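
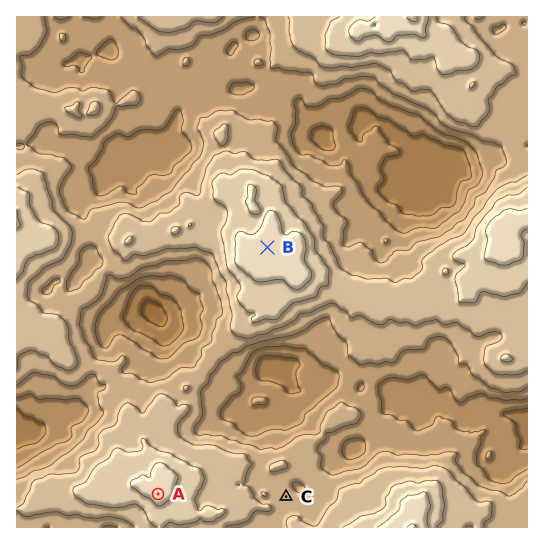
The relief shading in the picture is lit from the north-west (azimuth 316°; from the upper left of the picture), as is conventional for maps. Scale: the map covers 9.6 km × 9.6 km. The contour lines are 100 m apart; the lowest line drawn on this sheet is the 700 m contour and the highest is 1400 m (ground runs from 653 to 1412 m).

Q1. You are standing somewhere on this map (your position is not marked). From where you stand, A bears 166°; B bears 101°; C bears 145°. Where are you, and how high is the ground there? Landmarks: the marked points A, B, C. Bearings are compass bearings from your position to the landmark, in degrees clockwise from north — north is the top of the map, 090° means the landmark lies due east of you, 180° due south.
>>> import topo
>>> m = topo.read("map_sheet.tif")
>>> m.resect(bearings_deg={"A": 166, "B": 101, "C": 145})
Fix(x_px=88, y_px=213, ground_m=990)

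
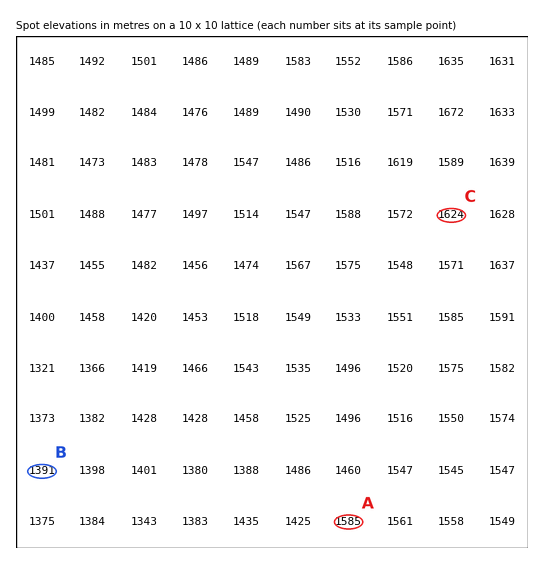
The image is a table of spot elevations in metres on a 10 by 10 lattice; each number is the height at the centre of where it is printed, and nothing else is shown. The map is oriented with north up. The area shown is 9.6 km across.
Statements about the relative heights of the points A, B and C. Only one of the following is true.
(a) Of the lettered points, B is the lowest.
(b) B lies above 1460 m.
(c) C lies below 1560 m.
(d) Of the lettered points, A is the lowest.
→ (a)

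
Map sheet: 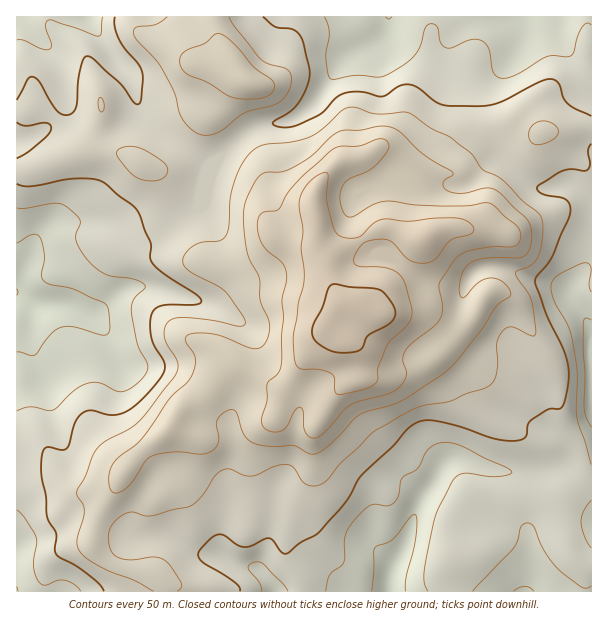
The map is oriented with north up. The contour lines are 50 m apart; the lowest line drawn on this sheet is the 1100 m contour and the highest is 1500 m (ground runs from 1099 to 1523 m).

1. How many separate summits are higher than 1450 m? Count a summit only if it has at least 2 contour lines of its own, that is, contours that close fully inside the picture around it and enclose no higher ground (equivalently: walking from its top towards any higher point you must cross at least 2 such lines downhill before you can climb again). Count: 1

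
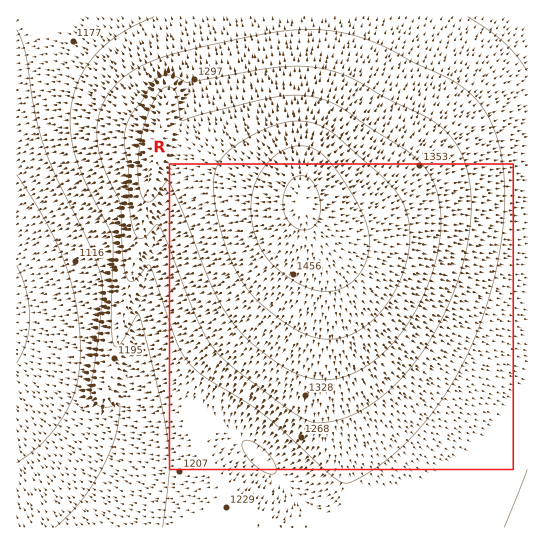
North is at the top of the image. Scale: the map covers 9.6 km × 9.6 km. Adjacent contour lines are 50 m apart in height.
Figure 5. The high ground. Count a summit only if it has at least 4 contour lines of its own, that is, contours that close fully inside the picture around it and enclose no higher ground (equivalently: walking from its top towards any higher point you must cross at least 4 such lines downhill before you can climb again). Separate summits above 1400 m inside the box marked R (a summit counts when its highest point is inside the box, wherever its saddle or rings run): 1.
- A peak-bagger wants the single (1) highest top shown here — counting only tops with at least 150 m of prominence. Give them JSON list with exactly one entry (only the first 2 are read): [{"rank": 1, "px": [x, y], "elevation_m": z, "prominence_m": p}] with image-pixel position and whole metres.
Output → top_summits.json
[{"rank": 1, "px": [301, 199], "elevation_m": 1514, "prominence_m": 472}]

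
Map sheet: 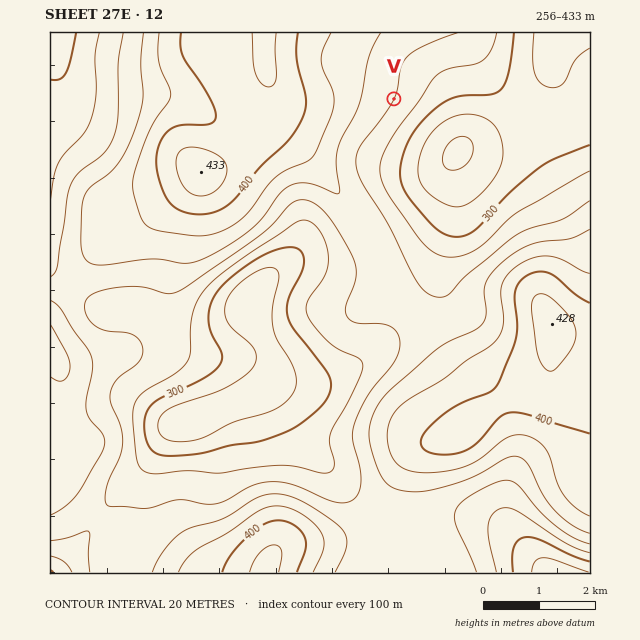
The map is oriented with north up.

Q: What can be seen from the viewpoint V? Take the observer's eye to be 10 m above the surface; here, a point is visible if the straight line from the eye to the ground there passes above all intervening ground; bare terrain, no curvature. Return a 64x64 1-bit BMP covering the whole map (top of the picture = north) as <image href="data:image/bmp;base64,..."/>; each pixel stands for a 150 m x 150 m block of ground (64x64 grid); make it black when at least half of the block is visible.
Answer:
<image width="64" height="64" href="data:image/bmp;base64,Qk0+AgAAAAAAAD4AAAAoAAAAQAAAAEAAAAABAAEAAAAAAAACAAATCwAAEwsAAAIAAAAAAAAA////AAAAAAAAAGAAAAAAAAAAf8AAAAAAAAA/8AAAAAAAAA//8AAAAAAAB//wAAAAAAAD//AAAAAAAAH/8AAAAAAAAP8AAAAAAAAAGAAAAAAAAAAAAAAAAAAAAAAAAAAAAAAAAAAAAAAAAAAAAAAAAAAAAAAAAAAAAAAAAAAAAAAAAAAAAAAAAAAAAAAAfgAAAAAAAAf/gAAAAAAAB//gAAAAAAAH//AAAAAAAAP/+AAAAAAAAf/8AAAAAAAB//4AAAAAAAD//wAAAAAAAH//gAAAAAAAP/+AAAAAAAA//4AAAAAAAD//wAAAAAAAP//AAAAAAAA//8AAAAAAAD//wAAAAAAAP//AAAAAAAA//+AAAAAAAH//4QAAAAAB///xAAAAAAH///kAAAAAAP///wAAAAAB////AAAAAAH///8AAAAAAf///wAAAAAD////AAAAAAf///8AAAAAD////wAAAAAf////AAAAAB////8AAAAAP////wAAAAB/////AAAAAH////8AAAAA/////wAAAAH/////AAAAAf////8AAAAD/////wAAAAP/////AAAAA/////8AAAAD/////wAAAAf/////AAAAD/////8AAAAP///8PwAAAB+///gPAAAAHx//8AcAAAAfP//wBwAAAB////ADAAAAH///8AEAAAA////gAA=="/>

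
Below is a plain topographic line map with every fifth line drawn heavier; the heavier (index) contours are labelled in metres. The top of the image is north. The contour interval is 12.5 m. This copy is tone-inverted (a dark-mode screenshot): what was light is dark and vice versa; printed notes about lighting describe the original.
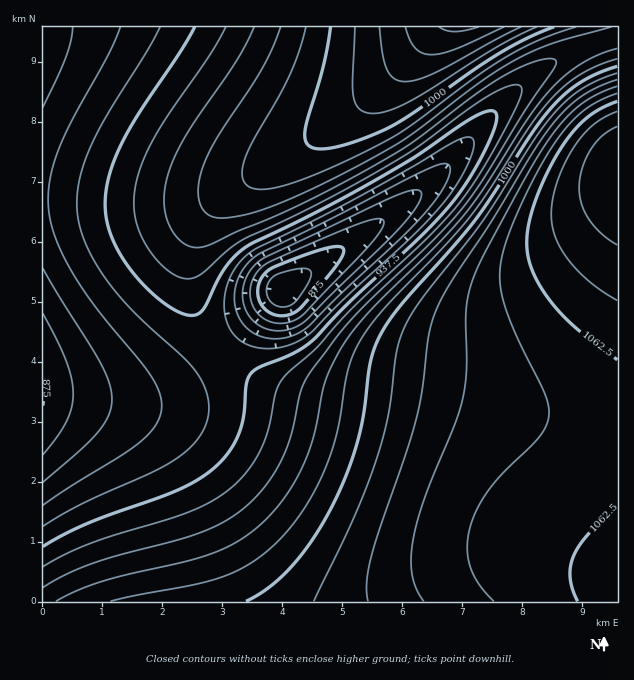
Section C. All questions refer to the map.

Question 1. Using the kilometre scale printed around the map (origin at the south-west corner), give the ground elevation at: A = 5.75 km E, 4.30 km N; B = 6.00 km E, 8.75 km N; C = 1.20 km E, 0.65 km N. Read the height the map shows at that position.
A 1005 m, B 1025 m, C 965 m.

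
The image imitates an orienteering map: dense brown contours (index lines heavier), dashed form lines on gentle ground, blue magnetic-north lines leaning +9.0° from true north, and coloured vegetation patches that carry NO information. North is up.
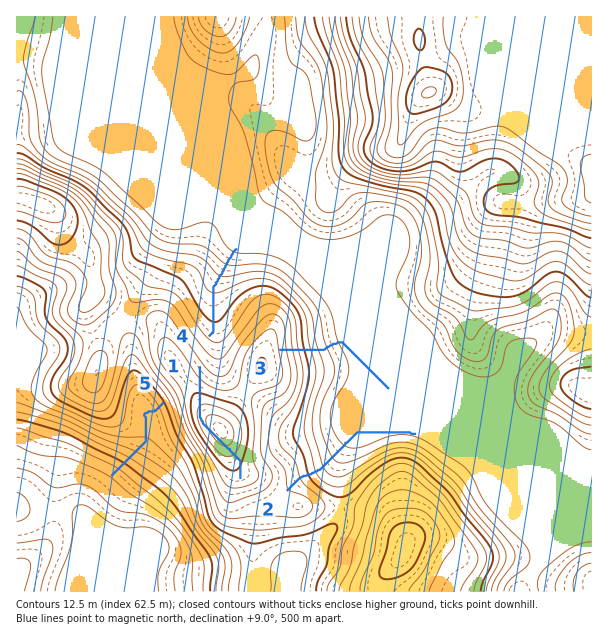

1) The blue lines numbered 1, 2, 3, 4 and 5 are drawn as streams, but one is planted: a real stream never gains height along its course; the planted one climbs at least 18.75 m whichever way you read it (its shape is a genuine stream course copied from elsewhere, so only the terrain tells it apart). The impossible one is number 1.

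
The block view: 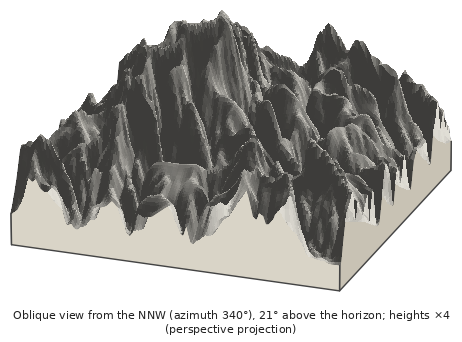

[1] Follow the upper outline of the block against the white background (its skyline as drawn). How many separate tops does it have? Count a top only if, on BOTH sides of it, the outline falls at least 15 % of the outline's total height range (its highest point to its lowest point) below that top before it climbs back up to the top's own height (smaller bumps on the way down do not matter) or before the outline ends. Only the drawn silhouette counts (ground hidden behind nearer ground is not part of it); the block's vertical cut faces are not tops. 2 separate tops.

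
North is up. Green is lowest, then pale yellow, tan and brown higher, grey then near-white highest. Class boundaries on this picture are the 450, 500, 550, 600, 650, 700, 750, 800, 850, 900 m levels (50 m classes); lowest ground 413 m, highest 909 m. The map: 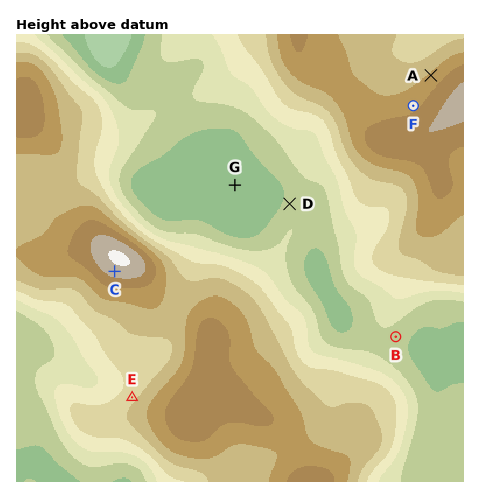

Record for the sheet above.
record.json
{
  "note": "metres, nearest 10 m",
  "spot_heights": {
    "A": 760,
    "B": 530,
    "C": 870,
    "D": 520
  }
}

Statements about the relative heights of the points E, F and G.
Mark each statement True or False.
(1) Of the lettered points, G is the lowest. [True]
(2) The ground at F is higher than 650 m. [True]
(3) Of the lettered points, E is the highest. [False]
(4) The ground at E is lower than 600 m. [False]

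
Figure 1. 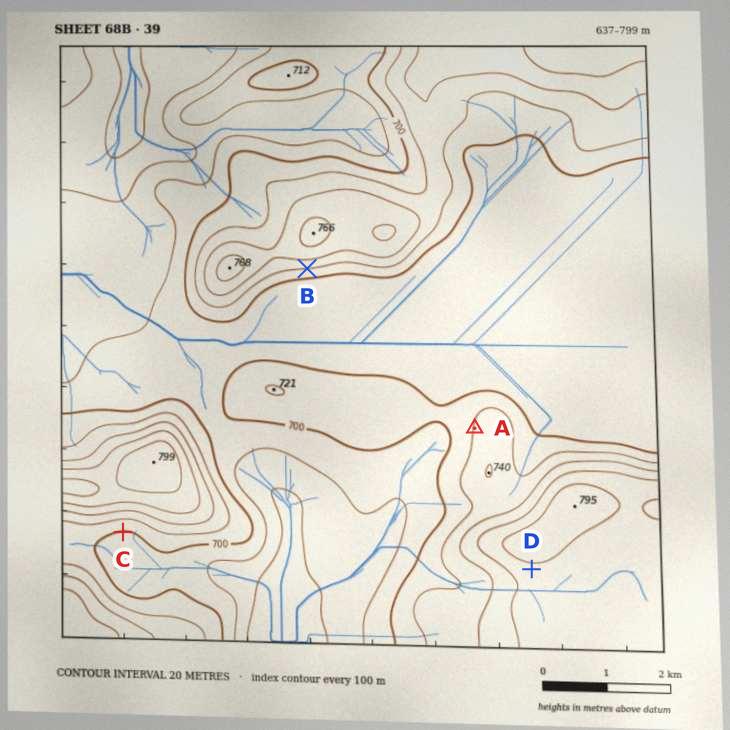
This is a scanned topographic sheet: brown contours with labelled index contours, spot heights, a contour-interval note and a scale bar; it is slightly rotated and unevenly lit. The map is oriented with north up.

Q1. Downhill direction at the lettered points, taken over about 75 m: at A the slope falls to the W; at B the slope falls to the S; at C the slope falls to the S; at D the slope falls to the S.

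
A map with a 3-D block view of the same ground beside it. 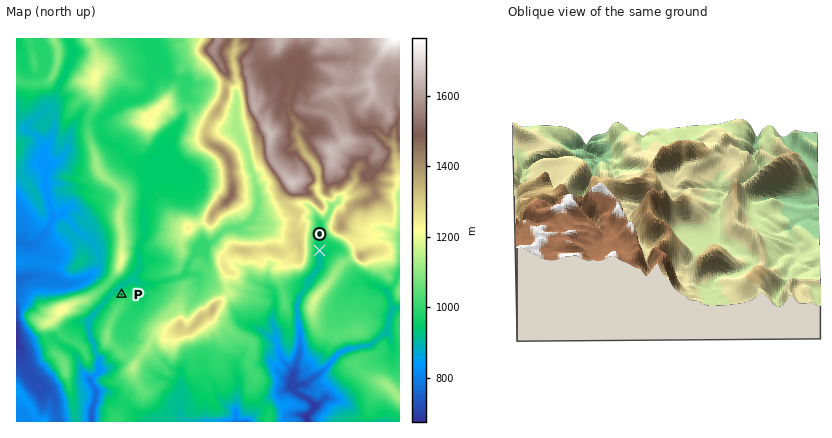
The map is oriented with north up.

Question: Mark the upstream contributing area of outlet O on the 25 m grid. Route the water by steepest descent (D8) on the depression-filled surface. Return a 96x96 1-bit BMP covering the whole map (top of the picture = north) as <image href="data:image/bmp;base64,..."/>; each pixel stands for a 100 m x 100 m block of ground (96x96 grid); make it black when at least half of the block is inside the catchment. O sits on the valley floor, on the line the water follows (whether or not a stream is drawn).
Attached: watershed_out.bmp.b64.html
<image width="96" height="96" href="data:image/bmp;base64,Qk2+BAAAAAAAAD4AAAAoAAAAYAAAAGAAAAABAAEAAAAAAIAEAAATCwAAEwsAAAIAAAAAAAAA////AAAAAAAAAAAAAAAAAAAAAAAAAAAAAAAAAAAAAAAAAAAAAAAAAAAAAAAAAAAAAAAAAAAAAAAAAAAAAAAAAAAAAAAAAAAAAAAAAAAAAAAAAAAAAAAAAAAAAAAAAAAAAAAAAAAAAAAAAAAAAAAAAAAAAAAAAAAAAAAAAAAAAAAAAAAAAAAAAAAAAAAAAAAAAAAAAAAAAAAAAAAAAAAAAAAAAAAAAAAAAAAAAAAAAAAAAAAAAAAAAAAAAAAAAAAAAAAAAAAAAAAAAAAAAAAAAAAAAAAAAAAAAAAAAAAAAAAAAAAAAAAAAAAAAAAAAAAAAAAAAAAAAAAAAAAAAAAAAAAAAAAAAAAAAAAAAAAAAAAAAAAAAAAAAAAAAAAAAAAAAAAAAAAAAAAAAAAAAAAAAAAAAAAAAAAAAAAAAAAAAAAAAAAAAAAAAAAAAAAAAAAAAAAAAAAAAAAAAAAAAAAAAAAAAAAAAAAAAAAAAAAAAAAAAAAAAAAAAAAAAAAAAAAAAAAAAAAAAAAAAAAAAAAAAAAAAAAAAAAAAAAAAAAAAAAAAAAAAAAAAAAAAAAAAAAAAAAAAAAAAAAAAAAAAAAAAAAAAAAAAAAAAAAAAAAAAAAAAAAAAAAAAAAAAAAAAAAAAAAAAAAAAAAAAAAAAAAAAAAAAAAAAAAAAAAAAAAAAAAAAAAAAAAAAAAAAAAAAAAAAAAAAAH4AAAAAAAAAAAAAAH8AAAAAAAAAAAAAAP8AAAAAAAAAAAAAAP+AAAAAAAAAAAAAAP/AAAAAAAAAAAAAAP/gAAAAAAAAAAAAAP/gAAAAAAAAAAAAAP/wAAAAAAAAAAAAAP/4AAAAAAAAAAAAAP/4AAAAAAAAAAAAAf/8AAAAAAAAAAAAA//+AAAAAAAAAAAAB///wAAAAAAAAAAAB///8AAAAAAAAAAAA///8AAAAAAAAAAAAf//8AAAAAAAAAAAAf//4AAAAAAAAAAAA///4AAAAAAAAAAAB///4AAAAAAAAAAAD///4AAAAAAAAAAAD///8AAAAAAAAAAAH///8AAAAAAAAAAAP///8AAAAAAAAAAAP///8AAAAAAAAAAAf///8AAAAAAAAAAAf///8AAAAAAAAAAAf///4AAAAAAAAAAAf//wAAAAAAAAAAAAf//wAAAAAAAAAAAAf//wAAAAAAAAAAAAf//wAAAAAAAAAAAA///wAAAAAAAAAAAB///wAAAAAAAAAAAB///wAAAAAAAAAAAD///gAAAAAAAAAAAD///gAAAAAAAAAAAH///gAAAAAAAAAAAH///AAAAAAAAAAAAH//+AAAAAAAAAAAAH//+AAAAAAAAAAAAH////AAAAAAAAAAAH////wAAAAAAAAAAP////wAAAAAAAAAAP////wAAAAAAAAAAP////wAAAAAAAAAAP////4AAAAAAAAAAP////8AAAAAAAAAAP////8AAAAAAAAAAH////+AAAAAAAAAAD/////AAAAAAAAAAD/////AAAAAAAAAAB/////gAAAAAAAAAAD////w="/>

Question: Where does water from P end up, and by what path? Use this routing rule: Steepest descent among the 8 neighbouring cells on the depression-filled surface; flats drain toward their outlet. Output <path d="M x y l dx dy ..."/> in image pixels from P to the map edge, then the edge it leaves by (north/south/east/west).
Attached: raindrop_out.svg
<path d="M122 294l-4-4-2 0-10 10-2 4-8 8-8 10 2 14 4 8 2 8 2 4 0 16-6 8 0 4 2 2 2 6 0 10-4 10 0 10"/>
exit: south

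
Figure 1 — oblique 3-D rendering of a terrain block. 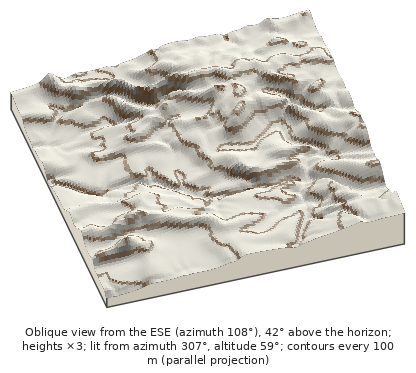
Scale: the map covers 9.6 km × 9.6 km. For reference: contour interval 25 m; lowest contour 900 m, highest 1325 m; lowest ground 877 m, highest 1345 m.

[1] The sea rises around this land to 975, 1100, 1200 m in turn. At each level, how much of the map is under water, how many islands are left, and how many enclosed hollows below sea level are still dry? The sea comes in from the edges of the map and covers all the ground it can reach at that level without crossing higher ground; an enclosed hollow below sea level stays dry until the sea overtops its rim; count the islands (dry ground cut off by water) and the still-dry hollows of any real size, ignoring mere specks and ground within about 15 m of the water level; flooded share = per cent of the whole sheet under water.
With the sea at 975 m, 8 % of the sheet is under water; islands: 0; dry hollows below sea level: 0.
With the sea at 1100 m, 47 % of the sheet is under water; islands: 1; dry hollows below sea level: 0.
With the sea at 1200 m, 75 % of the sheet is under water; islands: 1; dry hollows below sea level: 0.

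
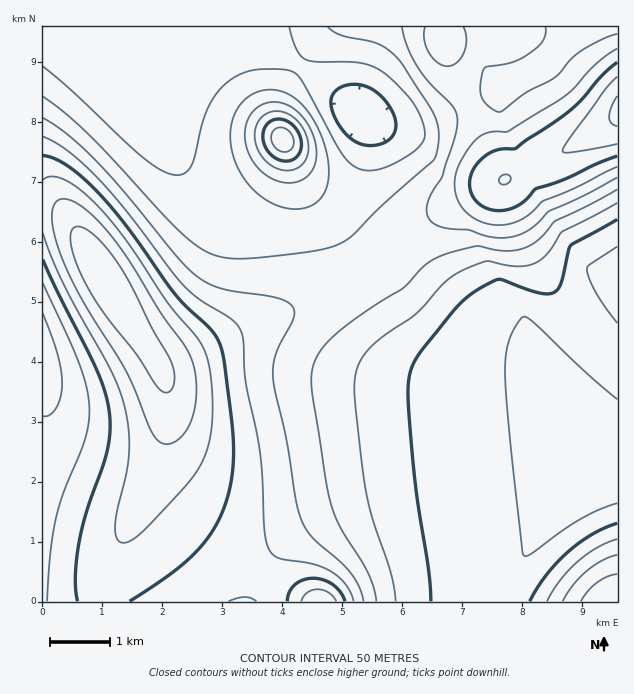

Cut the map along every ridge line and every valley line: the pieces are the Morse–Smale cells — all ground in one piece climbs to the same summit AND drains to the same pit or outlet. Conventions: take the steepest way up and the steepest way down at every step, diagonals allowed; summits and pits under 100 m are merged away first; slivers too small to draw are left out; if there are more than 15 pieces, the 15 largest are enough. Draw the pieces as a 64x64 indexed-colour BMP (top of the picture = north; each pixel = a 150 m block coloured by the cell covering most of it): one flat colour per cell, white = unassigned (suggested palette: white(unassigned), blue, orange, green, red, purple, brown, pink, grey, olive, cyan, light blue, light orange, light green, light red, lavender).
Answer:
<image width="64" height="64" href="data:image/bmp;base64,Qk12CAAAAAAAAHYAAAAoAAAAQAAAAEAAAAABAAQAAAAAAAAIAAATCwAAEwsAABAAAAAAAAAA////ALR3HwAOf/8ALKAsACgn1gC9Z5QAS1aMAMJ34wB/f38AIr28AM++FwDox64AeLv/AIrfmACWmP8A1bDFAERERBERERERERERF3d3d3d3d3d3d3d3d3d4iIiIiIiIREREQREREREREREXd3d3d3d3d3d3d3d3d3iIiIiIiIhERERBERERERERERF3d3d3d3d3d3d3d3d3d4iIiIiIiEREREEREREREREREXd3d3d3d3d3d3d3d3d3iIiIiIiIRERERBERERERERERF3d3d3d3d3d3d3d3d3d4iIiIiIhEREREERERERERERERd3d3d3d3d3d3d3d3d3eIiIiIiERERERBEREREREREREXd3d3d3d3d3d3d3d3d3iIiIiIREREREERERERERERERF3d3d3d3d3d3d3d3d3eIiIiIhERERERBERERERERERERF3d3d3d3d3d3d3d3d3iIiIiEREREREERERERERERERERF3d3d3d3d3d3d3d3d4iIiIRERERERBEREREREREREREREXd3d3d3d3d3d3d3d4iIhEREREREEREREREREREREREREREXd3d3d3d3d3d3eIiERERERERBEREREREREREREREREREREREXd3d3d3d3iIREREREREERERERERERERERERERERERERERERERd3d3hEREREREQREREREREREREREREREREREREREREREREREUREREREREERERERERERERERERERERERERERERERERERREREREREQRERERERERERERERERERERERERERERERERFERERERERBEREREREREREREREREREREREREREREREREUREREREREQRERERERERERERERERERERERERERERERERRERERERERBERERERERERERERERERERERERERERERERFEREREREREEREREREREREREREREREREREREREREREREUREREREREQREREREREREREREREREREREREREREREREiRERERERERBEREREREREREREREREREREREREREREREiJEREREREREEREREREREREREREREREREREREREREREiIkREREREREQREREREREREREREREREREREREREREREiIiREREREREQRERERERERERERERERERERERERERERESIiJERERERERDERERERERERERERERERERERERESIhEiIiIkRERERERDMzERERERERERERERERERESIiIiIiIiIiIiREREREREMzMzEREREREREREREREREiIiIiIiIiIiIiJEREREREMzMzMzMREREREREREREREiIiIiIiIiIiIiIkREREREMzMzMzMzMREREREREREREiIiIiIiIiIiIiIiREREREQzMzMzMzMzMRERERERERESIiIiIiIiIiIiIiJEREREQzMzMzMzMzMzMxERERERESIiIiIiIiIiIiIiIkREREQzMzMzMzMzMzMzMzERERESIiIiIiIiIiIiIiIiRERERDMzMzMzMzMzMzMzMzERERIiIiIiIiIiIiIiIiJERERDMzMzMzMzMzMzMzMzMzERIiIiIiIiIiIiIiIiIkREREMzMzMzMzMzMzMzMzMzMzEiIiIiIiIiIiIiIiIiREREMzMzMzMzMzMzMzMzMzMzNiIiIiIiIiIiIiIiIiJEREMzMzMzMzMzMzMzMzMzMzNmYiIiIiIiIiIiIiIiIkREQzMzMzMzMzMzMzMzMzMzNmZmIiIiIiIiIiIiIiIiREQzMzMzMzMzMzMzMzMzMzNmZmZiIiIiIiIiIiIiIiJERDMzMzMzMzMzMzM1VVMzM2ZmZmYiIiIiIiIiIiIiIkRDMzMzMzMzMzMzVVVVVVU2ZmZmZmIiIiIiIiIiIiIiRDMzMzMzMzMzM1VVVVVVVVZmZmZmZmIiIiIiIiIiIiIzMzMzMzMzMzM1VVVVVVVVVWZmZmZmZiIiIiIiIiIiIjMzMzMzMzMzM1VVVVVVVVVVZmZmZmZmZiIiIiIiIiIiMzMzMzMzMzM1VVVVVVVVVVVWZmZmZmZmZiIiIiIiIiIzMzMzMzMzM1VVVVVVVVVVVVZmZmZmZmZmYiIiIiIiIjMzMzMzMzM1VVVVVVVVVVVVVmZmZmZmZmZiIiIiIiIiMzMzMzMzMzVVVVVVVVVVVVVVZmZmZmZmZiIiIiIiIiIzMzMzMzMzVVVVVVVVVVVVVVVmZmZmZmZmIiIiIiIiIjMzMzMzMzNVVVVVVVVVVVVVVWZmZmZmZmIiIiIiIiIiMzMzMzMzNVVVVVVVVVVVVVVVZmZmZmZmYiIiIiIiIiIzMzMzMzM1VVVVVVVVVVVVVVVmZmZmZmYiIiIiIiIiIjMzMzMzM1VVVVVVVVVVVVVVVmZmZmZmZiIiIiIiIiIiMzMzMzMzVVVVVVVVVVVVVVVmZmZmZmZiIiIiIiIiIiIzMzMzMzNVVVVVVVVVVVVVVmZmZmZmZmIiIiIiIiIiIjMzMzMzNVVVVVVVVVVVVVVmZmZmZmZmIiIiIiIiIiIiMzMzMzM1VVVVVVVVVVVVZmZmZmZmZmYiIiIiIiIiIiIzMzMzMzVVVVVVVVVVVVZmZmZmZmZmZiIiIiIiIiIiIjMzMzMzNVVVVVVVVVVWZmZmZmZmZmZiIiIiIiIiIiIiMzMzMzNVVVVVVVVVVWZmZmZmZmZmZmIiIiIiIiIiIiIzMzMzM1VVVVVVVVVmZmZmZmZmZmZmYiIiIiIiIiIiIjMzMzMzVVVVVVVVVmZmZmZmZmZmZmZiIiIiIiIiIiIi"/>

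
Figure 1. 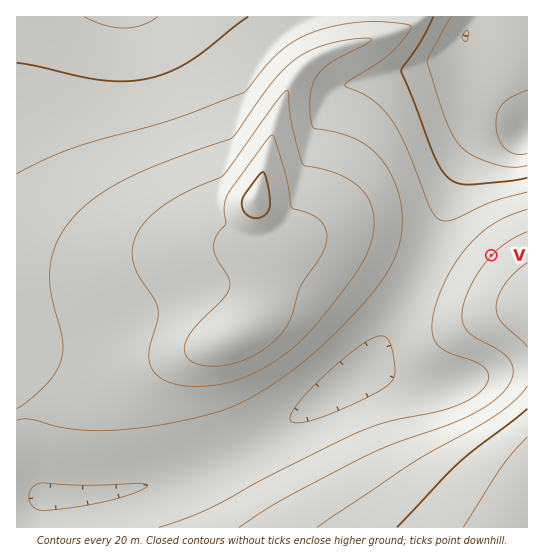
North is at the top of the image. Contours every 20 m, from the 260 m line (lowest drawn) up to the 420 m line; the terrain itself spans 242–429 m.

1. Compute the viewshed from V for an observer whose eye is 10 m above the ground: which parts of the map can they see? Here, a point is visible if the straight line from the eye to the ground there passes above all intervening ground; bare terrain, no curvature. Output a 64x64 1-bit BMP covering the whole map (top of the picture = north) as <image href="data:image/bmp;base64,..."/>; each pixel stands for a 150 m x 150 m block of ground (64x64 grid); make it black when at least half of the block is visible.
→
<image width="64" height="64" href="data:image/bmp;base64,Qk0+AgAAAAAAAD4AAAAoAAAAQAAAAEAAAAABAAEAAAAAAAACAAATCwAAEwsAAAIAAAAAAAAA////AAAAAAD////////8AP////////4AA////////wAAf///////gAAf///////AAAP//////+AAAP//////8AAAP//////4AAAf//////4AAAf//////wAAAf//////AAAA/////j8AAAB////AAAAAAD///4AAAAAAP//+AAAAAAAf//4AAAAAAA///AAAAAAAB//8AAAAAAAH//wAAAAAAAf//AAAAAAAB//+AAAAAAAH//4AAAAAAA///wAAAAAAD///gAAAAAAP///AAAAAAA///+AAAAAAB///8AAAAAAD///4AAAAAAH////wAAAAAP////8AAAAA/////wAAAAB/////AAAAAH////8AAAAAP////wAAAAA/////AAAAAD////8AAAAAH////wAAAAMf////AAAAA8////4AAAADx///+AAAAAPH///gAAAAA+P//+AAAAAD4f//4AAAAAHh///gAAAAAeD//+AAAAAB4H//4AAAAAHwf//gAAAAAPB//+AAAAAA8D//8AAAAADwP//wAAAAAPg///gAAAAAeD///gAAAAB8f///AAAAAHx///8AAAAAP////wAAAAA/////AAAAAB////8AAAAAD////wAAAAAH////AAAAAAH///8AAAAAAD///wAAAAAAB///AAAAAAAA//8AAAAAAAA//w=="/>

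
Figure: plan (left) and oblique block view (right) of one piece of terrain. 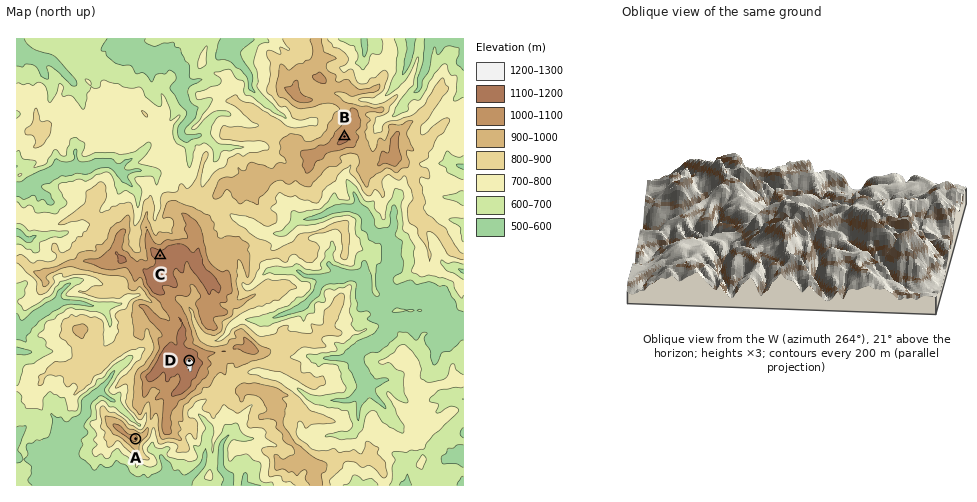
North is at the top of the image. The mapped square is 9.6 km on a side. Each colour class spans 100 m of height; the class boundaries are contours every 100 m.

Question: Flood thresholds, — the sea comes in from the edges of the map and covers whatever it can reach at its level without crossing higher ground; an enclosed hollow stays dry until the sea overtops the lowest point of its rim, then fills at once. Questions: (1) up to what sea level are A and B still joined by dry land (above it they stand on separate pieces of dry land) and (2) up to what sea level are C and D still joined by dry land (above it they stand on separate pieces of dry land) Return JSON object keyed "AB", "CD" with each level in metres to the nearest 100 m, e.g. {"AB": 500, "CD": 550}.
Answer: {"AB": 900, "CD": 1100}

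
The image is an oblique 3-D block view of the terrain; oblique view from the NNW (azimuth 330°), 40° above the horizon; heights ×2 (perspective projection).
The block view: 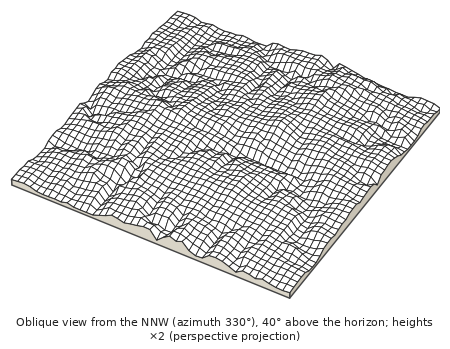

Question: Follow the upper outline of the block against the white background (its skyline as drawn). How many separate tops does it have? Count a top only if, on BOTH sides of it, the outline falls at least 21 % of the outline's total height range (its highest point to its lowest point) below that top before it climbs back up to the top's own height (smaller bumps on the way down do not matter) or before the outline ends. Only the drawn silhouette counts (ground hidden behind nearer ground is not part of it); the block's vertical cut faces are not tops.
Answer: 1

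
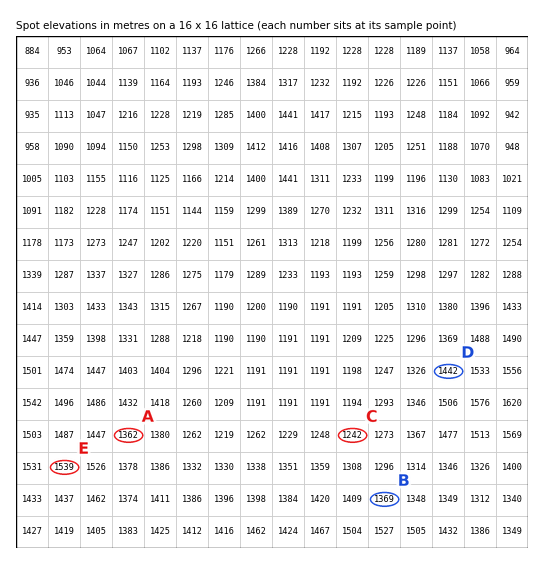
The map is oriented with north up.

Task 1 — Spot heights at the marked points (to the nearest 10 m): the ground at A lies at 1360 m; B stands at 1370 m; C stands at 1240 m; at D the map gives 1440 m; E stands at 1540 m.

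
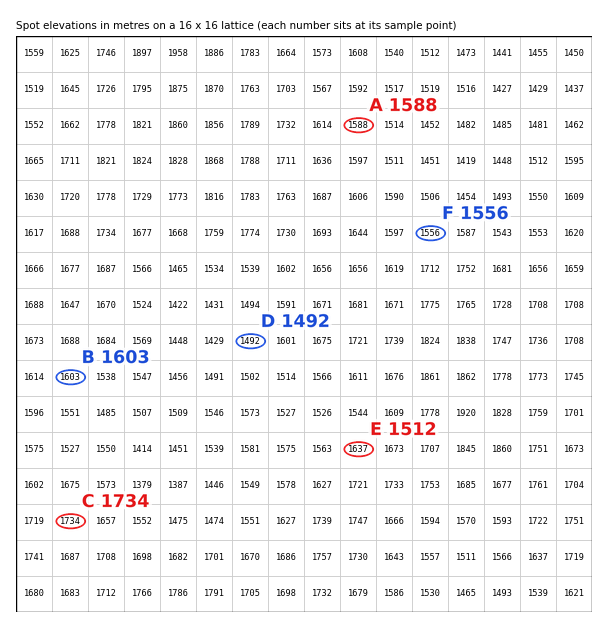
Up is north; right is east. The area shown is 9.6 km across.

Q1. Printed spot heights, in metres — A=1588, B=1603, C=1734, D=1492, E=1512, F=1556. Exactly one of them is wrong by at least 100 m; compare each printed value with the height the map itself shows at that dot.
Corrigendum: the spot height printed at E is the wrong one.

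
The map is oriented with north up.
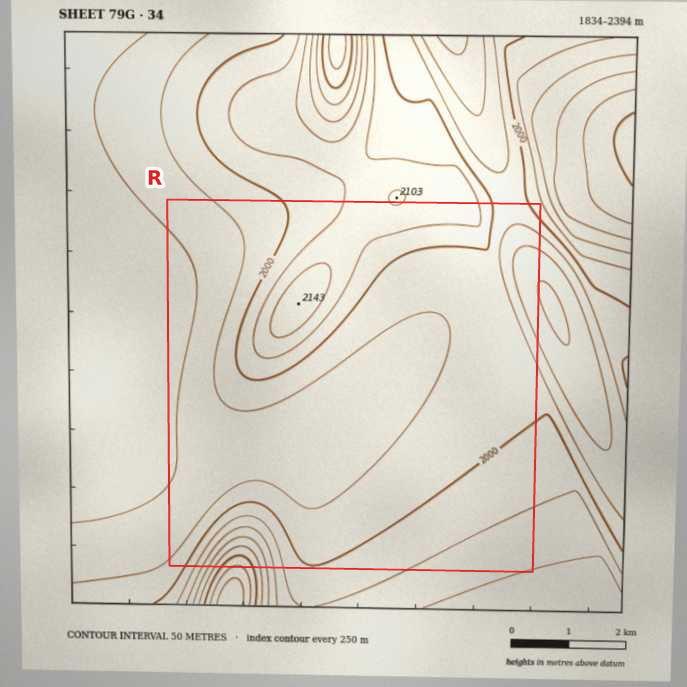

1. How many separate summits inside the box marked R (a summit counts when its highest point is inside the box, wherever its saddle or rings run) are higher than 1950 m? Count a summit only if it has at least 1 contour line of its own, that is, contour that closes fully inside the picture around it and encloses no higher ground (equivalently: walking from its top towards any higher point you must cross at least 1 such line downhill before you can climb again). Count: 1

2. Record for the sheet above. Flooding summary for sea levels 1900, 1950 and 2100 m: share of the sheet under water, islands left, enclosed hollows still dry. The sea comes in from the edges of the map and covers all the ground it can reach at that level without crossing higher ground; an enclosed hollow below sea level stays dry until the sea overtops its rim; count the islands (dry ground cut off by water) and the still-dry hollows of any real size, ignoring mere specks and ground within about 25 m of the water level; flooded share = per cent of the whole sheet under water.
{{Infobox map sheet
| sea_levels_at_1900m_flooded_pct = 14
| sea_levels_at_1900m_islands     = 0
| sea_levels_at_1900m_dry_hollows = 1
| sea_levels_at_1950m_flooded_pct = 38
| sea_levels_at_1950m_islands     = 0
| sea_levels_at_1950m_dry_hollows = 0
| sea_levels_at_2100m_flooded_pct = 89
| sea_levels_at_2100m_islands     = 1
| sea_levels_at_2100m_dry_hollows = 0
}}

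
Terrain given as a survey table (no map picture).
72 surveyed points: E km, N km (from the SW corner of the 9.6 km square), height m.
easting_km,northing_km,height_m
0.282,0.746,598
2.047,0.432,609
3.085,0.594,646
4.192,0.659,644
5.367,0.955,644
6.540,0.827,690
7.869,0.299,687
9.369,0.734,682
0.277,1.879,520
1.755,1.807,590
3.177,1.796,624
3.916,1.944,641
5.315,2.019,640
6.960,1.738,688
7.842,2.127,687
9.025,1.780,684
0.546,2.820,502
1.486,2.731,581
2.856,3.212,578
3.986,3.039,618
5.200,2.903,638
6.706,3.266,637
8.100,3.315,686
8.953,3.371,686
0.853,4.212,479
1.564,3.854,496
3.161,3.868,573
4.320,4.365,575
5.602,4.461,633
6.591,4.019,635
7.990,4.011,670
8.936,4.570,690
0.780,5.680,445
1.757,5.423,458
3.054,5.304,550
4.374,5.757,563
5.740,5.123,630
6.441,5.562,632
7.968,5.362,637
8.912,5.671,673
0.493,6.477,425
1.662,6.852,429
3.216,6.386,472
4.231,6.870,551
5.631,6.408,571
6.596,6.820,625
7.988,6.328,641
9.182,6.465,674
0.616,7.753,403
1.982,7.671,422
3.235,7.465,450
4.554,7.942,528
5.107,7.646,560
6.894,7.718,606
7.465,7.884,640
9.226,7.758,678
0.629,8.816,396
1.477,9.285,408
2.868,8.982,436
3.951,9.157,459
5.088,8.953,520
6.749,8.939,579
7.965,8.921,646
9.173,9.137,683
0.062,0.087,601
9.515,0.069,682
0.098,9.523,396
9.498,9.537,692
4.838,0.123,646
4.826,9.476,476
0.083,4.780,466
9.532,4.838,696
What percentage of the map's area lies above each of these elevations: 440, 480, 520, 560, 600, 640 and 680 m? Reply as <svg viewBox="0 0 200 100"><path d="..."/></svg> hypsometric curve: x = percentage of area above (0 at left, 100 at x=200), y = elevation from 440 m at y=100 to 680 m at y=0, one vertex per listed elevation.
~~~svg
<svg viewBox="0 0 200 100"><path d="M179 100l-21-17-9-16-10-17-41-17-34-16-33-17"/></svg>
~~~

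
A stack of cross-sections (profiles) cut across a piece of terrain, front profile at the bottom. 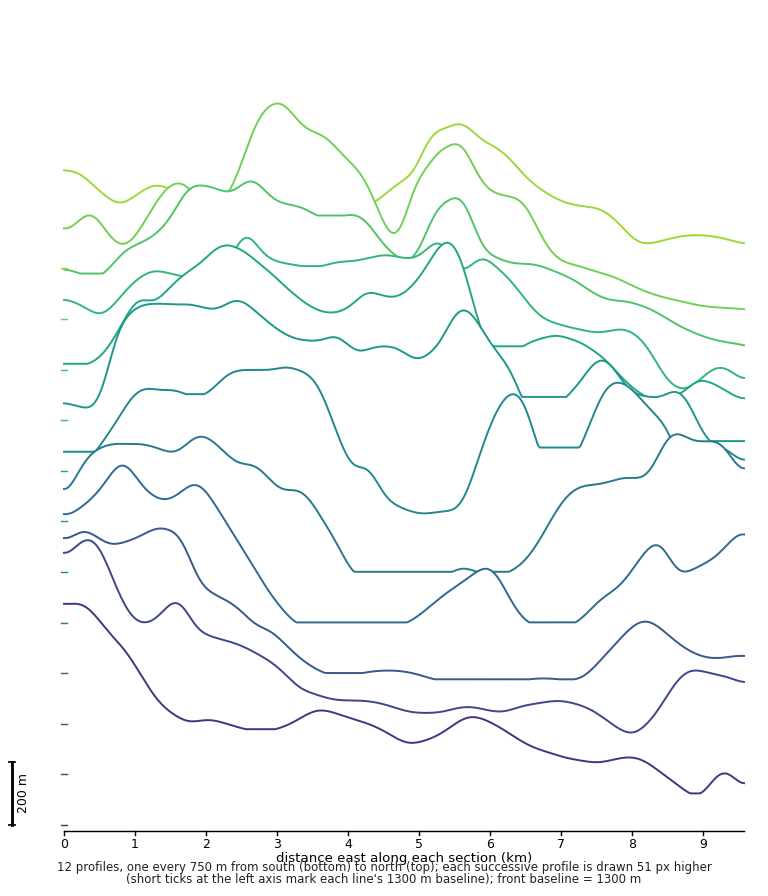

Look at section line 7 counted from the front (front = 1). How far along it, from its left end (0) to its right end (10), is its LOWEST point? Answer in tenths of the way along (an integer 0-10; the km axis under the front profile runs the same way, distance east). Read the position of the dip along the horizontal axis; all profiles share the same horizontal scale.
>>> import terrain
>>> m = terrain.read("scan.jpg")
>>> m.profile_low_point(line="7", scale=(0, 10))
10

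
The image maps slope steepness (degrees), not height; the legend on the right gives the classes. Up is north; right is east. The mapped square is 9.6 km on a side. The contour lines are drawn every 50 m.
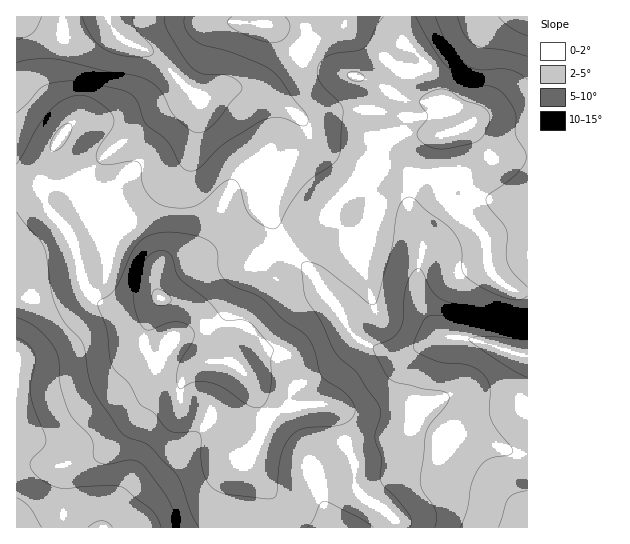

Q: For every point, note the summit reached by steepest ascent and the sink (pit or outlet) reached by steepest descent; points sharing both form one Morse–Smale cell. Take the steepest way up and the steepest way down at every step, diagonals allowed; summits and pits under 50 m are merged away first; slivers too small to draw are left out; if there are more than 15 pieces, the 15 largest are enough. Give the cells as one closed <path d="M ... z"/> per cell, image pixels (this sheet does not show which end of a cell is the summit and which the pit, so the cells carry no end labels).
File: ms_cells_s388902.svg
<path d="M345 16l-329 1 0 166 21 0 6-9 0 20 2 9 8 14 16 18 8 20 7 31 10 13 19 10 10 3 20-4 15-9 2 0-7 11-6 19-2 17 6 9 10 6 20 8 28-8 24 1 14-49 14-30 4-16 6-9 13-11-13-32-2-14 14-31 21-35 0-12-10-11-25-16-18-6 11-1 13-8 39-40 24-13 5-5z"/><path d="M42 173l-5 10-21 2 0 342 210 1 1-33 4-14 5-11 20-24 11-24-3-11-15-30-16-18-24-2-28 8-12-4-16-9-8-10 0-12 14-35-16 9-20 4-24-9-9-8-9-17-8-35-9-16-11-10-8-14-2-9z"/><path d="M419 133l-13 0-23 6-4 7-3 13-5 11-32 29-17 22-35 23-2 3 27 26 9 16 19 24 12 21 19 13 22 8 10 0 38-18 21 0 65 19 1-63-19-5-17-14-4-9-3-27-38-37-3-6 0-60z"/><path d="M285 247l-14 11-6 9-4 16-14 30-14 45 0 4 14 15 13 26 7 9 10 0 34-8 16 0 34 9 38 2 14 2 32 18 28 2 38 15 17 1-1-97-65-19-21 0-38 18-10 0-22-8-19-13-12-21-19-24-9-16z"/><path d="M401 16l-55 0-8 12-24 13-39 40-13 8-11 1 12 3 15 8 16 11 10 11 0 12-3 7-18 28-14 31 0 9 4 13 12 24 37-26 17-22 32-29 5-11 3-13 4-7 23-6 40 2 13-5-8-21-6-8-9-4-4-15-9-20-19-19z"/><path d="M527 16l-126 1 3 26 19 19 9 20 4 15 11 6 12 23-1 5-13 4-2 4 2 32-1 24 3 6 38 37 3 27 4 9 17 14 12 4 7-1z"/><path d="M334 405l-5 1 11 15 5 22 10 20 0 19 2 8 9 10 19 9 8 9 2 10 133-1-1-74-16-1-38-15-28-2-38-19-46-3z"/><path d="M325 404l-22 1-26 7-10 0-4-3 4 10-3 12-11 19-17 20-8 19-1 39 168-1-2-9-8-9-19-9-7-7-4-11 0-19-10-20-5-22-4-8z"/>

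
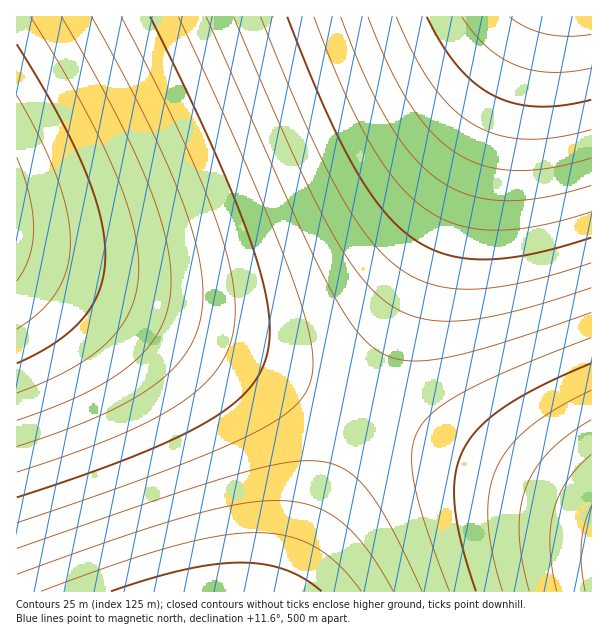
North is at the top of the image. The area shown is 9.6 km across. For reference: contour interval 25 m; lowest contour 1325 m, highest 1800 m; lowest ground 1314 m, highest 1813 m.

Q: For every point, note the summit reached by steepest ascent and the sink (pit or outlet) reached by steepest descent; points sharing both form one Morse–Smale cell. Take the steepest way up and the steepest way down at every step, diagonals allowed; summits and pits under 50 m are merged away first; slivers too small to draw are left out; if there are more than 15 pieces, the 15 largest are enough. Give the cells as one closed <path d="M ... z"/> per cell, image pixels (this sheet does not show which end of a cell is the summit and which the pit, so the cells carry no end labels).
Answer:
<path d="M534 16l-517 0-1 242 4 4 342 148z"/><path d="M17 259l-1 332 266 1 7-11 73-170-342-149z"/><path d="M591 16l-55 0-2 2-172 392 229 101z"/><path d="M363 410l-79 182 308-1 0-79-2-2z"/>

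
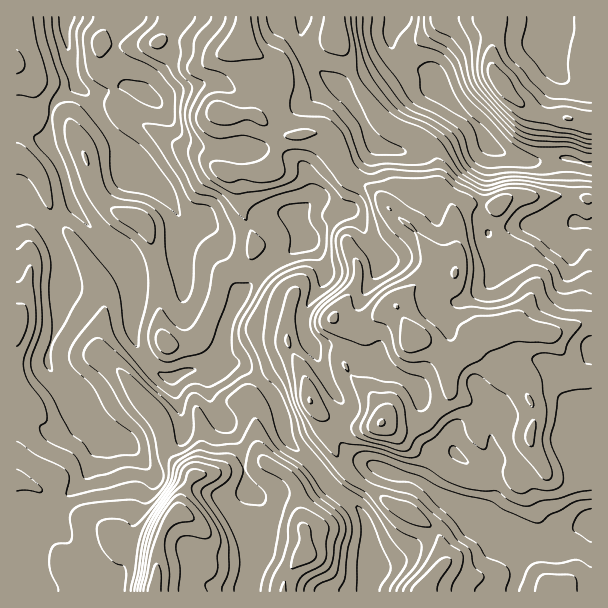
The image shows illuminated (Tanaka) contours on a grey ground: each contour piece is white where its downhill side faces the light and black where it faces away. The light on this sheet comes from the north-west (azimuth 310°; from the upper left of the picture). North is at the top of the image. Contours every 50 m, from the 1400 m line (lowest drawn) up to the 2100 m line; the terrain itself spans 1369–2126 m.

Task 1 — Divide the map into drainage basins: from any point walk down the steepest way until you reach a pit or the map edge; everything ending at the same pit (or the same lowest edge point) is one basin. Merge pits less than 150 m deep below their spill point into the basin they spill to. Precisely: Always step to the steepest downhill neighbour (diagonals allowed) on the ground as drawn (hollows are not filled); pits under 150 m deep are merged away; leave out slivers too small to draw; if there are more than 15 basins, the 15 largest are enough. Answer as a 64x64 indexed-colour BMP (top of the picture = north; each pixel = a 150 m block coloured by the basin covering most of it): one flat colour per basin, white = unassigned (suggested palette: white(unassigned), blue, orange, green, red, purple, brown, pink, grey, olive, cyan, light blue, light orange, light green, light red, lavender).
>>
<image width="64" height="64" href="data:image/bmp;base64,Qk12CAAAAAAAAHYAAAAoAAAAQAAAAEAAAAABAAQAAAAAAAAIAAATCwAAEwsAABAAAAAAAAAA////ALR3HwAOf/8ALKAsACgn1gC9Z5QAS1aMAMJ34wB/f38AIr28AM++FwDox64AeLv/AIrfmACWmP8A1bDFABERERERERERERERERERERERERERERETMzMzMzMzMzMzEREREREREREREREREREREREREREREREzMzMzMzMzMzMRERERERERERERERERERERERERERERERMzMzMzMzMzMxERERERERERERERERERERERERERERERETMzMzMzMzMzERERERERERERERERERERERERERERERETMzMzMzMzMzMRERERERERERERERERERERERERERERERMzMzMzMzMzMxEREREREREREREREREREREREREREREREzMzMzMzMzMzEREREREREREREREREREREREREREREREzMzMzMzMzMzMRERERERERERERERERERERERERERERMzMzMzMzMzMzMxERERERERERERERERERERERERERETMzMzMzMzMzMzMzERERERERERERERERERERERERERETMzMzMzMzMzMzMzMREREREREREREREREREREREREREzMzMzMzMzMzMzMzMxEREREREREREREREREREREREREzMzMzMzMREzMzMxEREREREREREREREREREREREREREzMzMzMzERERETMxEREREREREREREREREREREREREREzMzMzMxERERERExERERERERERERERERERERERERERETMzMzMxERERERERERERERERERERERERERERERERERETMzMzMRERERERERERERERERERERERERERERERERERERMzMzMRERERERERERERERERERERERERERERERERERERMzERMRERERERERERERERERERERERERERERERERERERERERERERERERERERERERERERERERERERERERERERERERERERERERERERERERERERERERERERERERERERERERERERERERERERERERERERERERERERERERERERERERERERERERERERERERERERERERERERERERERERERERERERERERERERERERERERERERERERERERERERERERERERERERERERERERERERERERERERERERERERERERERERERERERERERERERERERIRERERERERERERERERERERERERERERERERERERERERIiERERERERERERERERERERERERERERERERERERERERIiIhERERERERERERERERERERERERERERERERERERESIiIiERERERERERERERERERERERERERERERERERERERIiIiIiIRIiIiERERERERERERERERERERERERERERERIiIiIiIiIiIiIiERERERERERERERERERERERERERERIiIiIiIiIiIiIiIRERERERERERERERERERERERERERESIiIiIiIiIiIiIhEREREREREREREREREREREREREREREiIiIiIiIiIiIiERERERERERERERERERERERERERERERIiIiIiIiIiIiIRERERERERERERERERERERERERERERESIiIiIiIiIiIhERERERERERERERERERERERERERERERIiIiIiIiIiIiEREREREREREREREREREREREREREREREiIiIiIiIiIiIRERERERERERERERERERERERERERERESIiIiIiIiIiIhERERERERERERERERERERERERERERESIiIiIiIiIiIiERERERERERERERERERERERERERERESIiIiIiIiIiIiIRERERERERERERERERERERERERERESIiIiIiIiIiIiIhERERERERERERERERERERERERERESIiIiIiIiIiIiIiERERERERERERERERERERERERERESIiIiIiIiIiIiIiIRERERERERERERERERERERERERESIiIiIiIiIiIiIiIhEREREREREREREREREREREREREiIiIiIiIiIiIiIiIiEREREREREREREREREREREREREiIiIiIiIiIiIiIiIiIREREREREREREREREREREREREiIiIiIiIiIiIiIiIiIhERERERERERERERERERERERESIiIiIiIiIiIiIiIiIiERERERERERERERERERERERESIiIiIiIiIiIiIiIiIiIRERERERERERERERERERERESIiIiIiIiIiIiIiIiIiIhEREREREREREREREREREiIiIiIiIiIiIiIiIiIiIiIiERERERERERERERERERIiIiIiIiIiIiIiIiIiIiIiIiIRERERERERERERERERESIiIiIiIiIiIiIiIiIiIiIiIhEREREREREREREREREREiIiIiIiIiIiIiIiIiIiIiIiERERERERERERERERERESIiIiIiIiIiIiIiIiIiIiIiIRERERERERERERERERERIiIiIiIiIiIiIiIiIiIiIiIhEREREREREREREREREREiIiIiIiIiIiIiIiIiIiIiIiERERERERERERERERERESIiIiIiIiIiIiIiIiIiIiIiIREREREREREREREREREiIiIiIiIiIiIiIiIiIiIiIiIhEREREREREREREREREiIiIiIiIiIiIiIiIiIiIiIiIiEREREREREREREREREiIiIiIiIiIiIiIiIiIiIiIiIiIRERERERERERERERESIiIiIiIiIiIiIiIiIiIiIiIiIhERERERERERERERERIiIiIiIiIiIiIiIiIiIiIiIiIi"/>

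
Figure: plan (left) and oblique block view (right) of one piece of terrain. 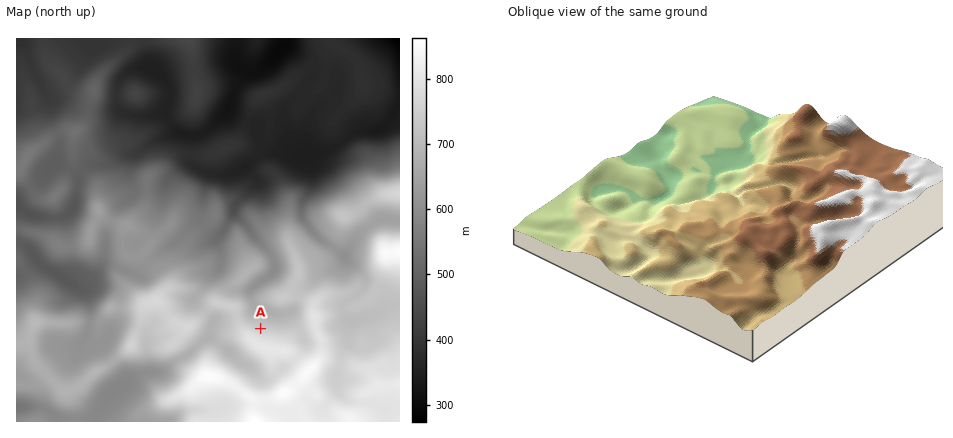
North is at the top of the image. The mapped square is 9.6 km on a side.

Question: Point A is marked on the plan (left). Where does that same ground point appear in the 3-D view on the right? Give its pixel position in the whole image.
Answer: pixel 822 200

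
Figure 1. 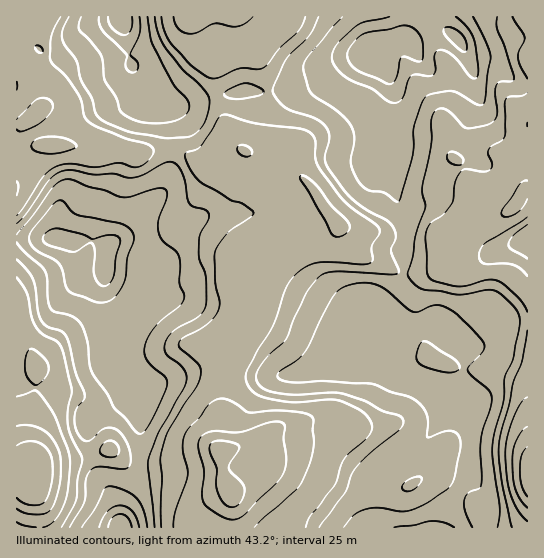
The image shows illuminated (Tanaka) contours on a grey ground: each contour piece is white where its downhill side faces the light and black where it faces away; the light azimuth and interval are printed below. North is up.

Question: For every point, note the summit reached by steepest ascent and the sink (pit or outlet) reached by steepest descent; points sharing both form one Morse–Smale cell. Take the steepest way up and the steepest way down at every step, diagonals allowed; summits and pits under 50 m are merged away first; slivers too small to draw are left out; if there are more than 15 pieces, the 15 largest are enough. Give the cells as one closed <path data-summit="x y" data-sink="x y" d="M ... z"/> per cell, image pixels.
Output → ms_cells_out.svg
<path data-summit="222 451" data-sink="59 239" d="M75 145l-36 0-6 3-6 6-11 24 0 60 73 2 20 7-4 36 6 10 16 16 8 17 0 4-10 19 0 9 15 33 0 75 14 1 19-3 48-13-2-22 4-20 1-35 15-32 21-37-2-4-12-5-9-7-6-14 0-8 6-12 12-11 27-19 12-19 5-17 11-10-62-30-11 0-14 12-15 3-19-12-9-3-40 4-17-5-30 0z"/><path data-summit="222 451" data-sink="435 527" d="M339 224l-8 11-33 13-22 18-8 15-7 21-36 68-2 15 0 24-4 20 1 20 6 2 31-10 7 9 4 9-3 11-10 10-26 11 3 7 2 30 140 0-3-25 0-13 2-8 14-15 31-19 15-18 8-15 3-8-1-12-5-4-25-14-23-33-25 0-2-2-2-12 7-20 0-9 11 2 8-3 12-13 4-14-33-13-13-8-13-14z"/><path data-summit="527 474" data-sink="375 51" d="M527 16l-89 0-1 6 8 9-11-2-23 12-6-2-12 1-15 8-2 3 11 19 6 23 0 17-8 21 0 11 8 15-4 4-1 8 7 14 2 18 10 20 0 20-3 6 1 26 25-1 15-7 4-4 2-8 8-16 6-6 30-16 16-4 8-8 4-9 5-4z"/><path data-summit="222 451" data-sink="375 51" d="M375 52l-33 8-16 9-11 12-9 4-36 7-28-1-26 6 12 36 4 8 7 7 65 31-11 10-5 17-12 19-27 19-12 11-6 12 0 8 6 14 9 7 13 7 2-1 12-32 13-14 28-16 17-5 8-11 5 14 13 14 34 17 13 4 3-52-10-20-2-18-7-14 1-8 4-4-8-15 0-11 8-21 0-17-6-23z"/><path data-summit="31 477" data-sink="59 239" d="M58 239l-42 0 0 58 5 5 4 28 11 37 0 20-8 39 4 44 7-6 8-3 32-2 28-10 4 0 16 15 12 3 1-76-15-33 0-9 10-19 0-4-8-17-16-16-6-10 4-36-20-7z"/><path data-summit="527 474" data-sink="435 527" d="M450 257l-5 8-11 6-12 2-19 0-4 14-12 13-8 3-9-2-9 29 0 9 4 5 25 0 4-1 15-16 24-8 9 14 22 12 1 14-2 18-6 12-9 5 21 7 8 8 0 12-5 29 0 24-16 20-13 33 84 1 1-235-14-14-9-6-40-1-10-5-4-5z"/><path data-summit="222 451" data-sink="121 17" d="M119 16l-79 1 1 13 6 15 0 9-4 7-15 12 12 29 0 8-15 12-1 7 3 6 12 10 78 3 17 5 40-4 9 3 19 12 15-3 14-12 10 0-9-8-4-8-13-37-38 11-14 0-4-4-28-38-6-32z"/><path data-summit="31 477" data-sink="435 527" d="M433 319l-24 8-18 18 22 32 25 14 5 4 1 12-8 19-11 15-12 11-26 15-14 15-2 8 0 13 4 25 67 0 14-34 16-20 0-24 5-29 0-12-8-8-21-7 6-2 7-11 4-34-3-4-20-10z"/><path data-summit="191 17" data-sink="375 51" d="M407 16l-177 0-3 14-8 11-4 10 0 44 20-2 7-2 28 1 40-8 5-3 16-16 11-5 31-7 13-10 19-4 3-14z"/><path data-summit="191 17" data-sink="121 17" d="M229 16l-109 1 5 16 6 32 28 39 4 3 14 0 38-12 0-44 4-10 8-11z"/><path data-summit="31 477" data-sink="121 527" d="M111 449l-32 10-32 2-8 3-7 7-1 10 8 22 2 25 79-1 5-25 12-21 3-14-13-3z"/><path data-summit="222 451" data-sink="121 527" d="M221 451l-42 12-38 4-4 14-12 21-5 25 71 1 2-9 10-12 25-16-5-17z"/><path data-summit="527 474" data-sink="527 239" d="M527 191l-4 3-4 9-8 8-16 4-30 16-6 6-8 16 0 9 6 6 14 5 34 0 23 18z"/><path data-summit="31 477" data-sink="375 51" d="M18 297l-2 1 0 229 23 1 1-15-9-32 1-19-4-23 0-13 8-39 0-20-11-37-4-28z"/><path data-summit="222 451" data-sink="375 51" d="M39 16l-23 1 1 160 10-23 6-6 6-2-12-11-3-10 16-15 0-8-12-27 0-2 15-12 4-7 0-9-6-15z"/>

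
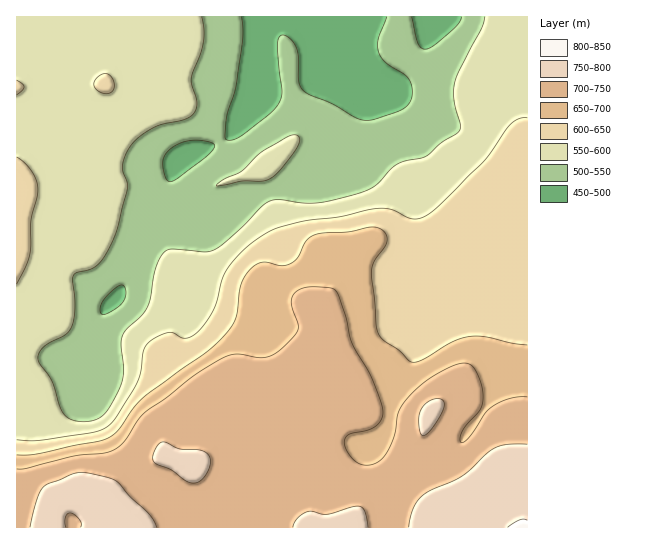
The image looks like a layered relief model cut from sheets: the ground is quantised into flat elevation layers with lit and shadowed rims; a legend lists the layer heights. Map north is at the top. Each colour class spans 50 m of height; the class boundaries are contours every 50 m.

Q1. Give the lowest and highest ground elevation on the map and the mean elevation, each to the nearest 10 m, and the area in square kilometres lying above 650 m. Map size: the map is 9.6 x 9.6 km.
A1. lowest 470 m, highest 800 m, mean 620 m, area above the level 32.9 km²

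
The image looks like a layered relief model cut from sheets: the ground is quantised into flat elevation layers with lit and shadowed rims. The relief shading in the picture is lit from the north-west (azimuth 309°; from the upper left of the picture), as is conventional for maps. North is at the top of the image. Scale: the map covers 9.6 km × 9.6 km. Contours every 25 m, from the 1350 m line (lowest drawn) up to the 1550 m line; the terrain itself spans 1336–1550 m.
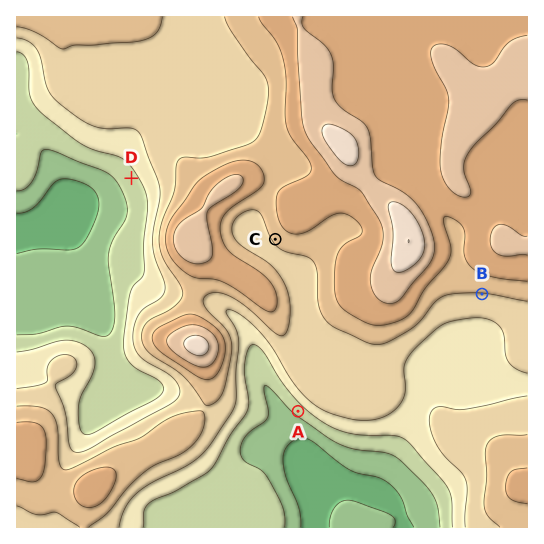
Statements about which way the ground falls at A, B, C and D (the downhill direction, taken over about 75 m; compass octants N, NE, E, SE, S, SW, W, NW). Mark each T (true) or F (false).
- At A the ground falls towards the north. F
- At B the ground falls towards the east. F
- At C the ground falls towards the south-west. T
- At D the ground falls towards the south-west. T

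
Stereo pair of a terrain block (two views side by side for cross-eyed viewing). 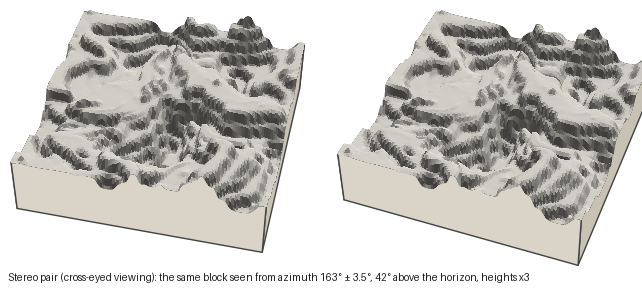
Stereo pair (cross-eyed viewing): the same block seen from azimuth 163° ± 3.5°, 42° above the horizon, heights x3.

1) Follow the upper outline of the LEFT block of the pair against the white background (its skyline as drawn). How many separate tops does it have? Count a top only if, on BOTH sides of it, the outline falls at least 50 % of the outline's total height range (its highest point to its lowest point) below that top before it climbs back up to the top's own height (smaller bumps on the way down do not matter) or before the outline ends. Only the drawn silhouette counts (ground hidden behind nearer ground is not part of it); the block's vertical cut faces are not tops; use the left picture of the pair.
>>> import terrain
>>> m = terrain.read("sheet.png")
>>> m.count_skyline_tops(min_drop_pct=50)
0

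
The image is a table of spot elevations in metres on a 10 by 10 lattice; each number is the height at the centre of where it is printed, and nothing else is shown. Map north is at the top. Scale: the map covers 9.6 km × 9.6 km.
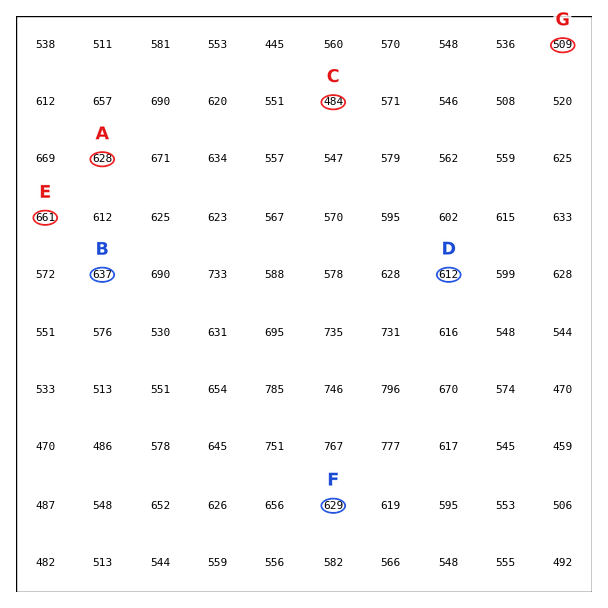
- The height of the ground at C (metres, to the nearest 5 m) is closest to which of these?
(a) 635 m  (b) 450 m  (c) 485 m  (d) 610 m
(c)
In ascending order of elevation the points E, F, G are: G F E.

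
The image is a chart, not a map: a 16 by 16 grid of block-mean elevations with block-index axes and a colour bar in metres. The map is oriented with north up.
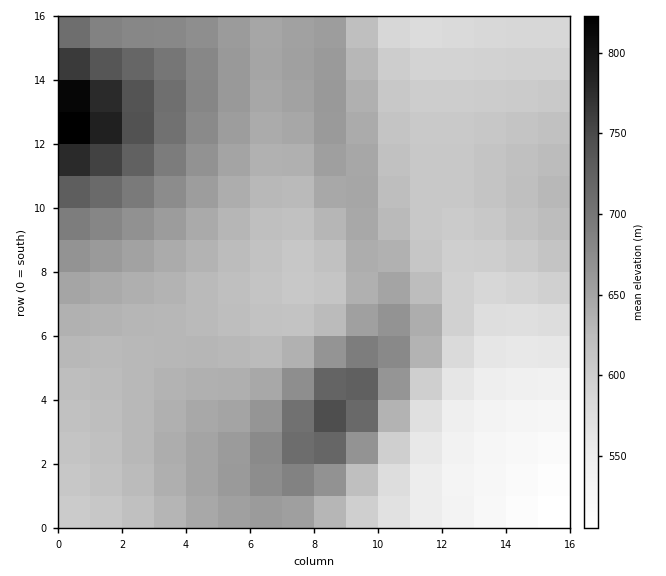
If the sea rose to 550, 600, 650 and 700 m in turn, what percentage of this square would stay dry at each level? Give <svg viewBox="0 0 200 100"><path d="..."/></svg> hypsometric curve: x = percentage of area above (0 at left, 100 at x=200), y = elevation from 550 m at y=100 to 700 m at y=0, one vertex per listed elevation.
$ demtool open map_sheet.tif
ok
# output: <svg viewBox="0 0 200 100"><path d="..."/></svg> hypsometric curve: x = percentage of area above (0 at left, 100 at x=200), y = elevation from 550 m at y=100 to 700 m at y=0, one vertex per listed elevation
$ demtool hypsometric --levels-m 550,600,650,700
<svg viewBox="0 0 200 100"><path d="M185 100l-26-33-99-34-41-33"/></svg>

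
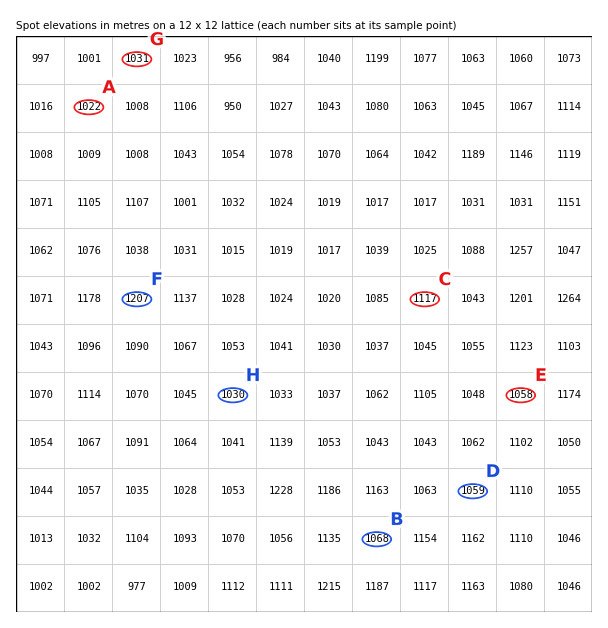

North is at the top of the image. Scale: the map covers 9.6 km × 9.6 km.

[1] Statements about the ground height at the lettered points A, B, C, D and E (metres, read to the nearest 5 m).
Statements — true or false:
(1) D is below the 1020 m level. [false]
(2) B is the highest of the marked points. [false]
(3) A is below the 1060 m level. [true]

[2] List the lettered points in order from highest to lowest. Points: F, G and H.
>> F G H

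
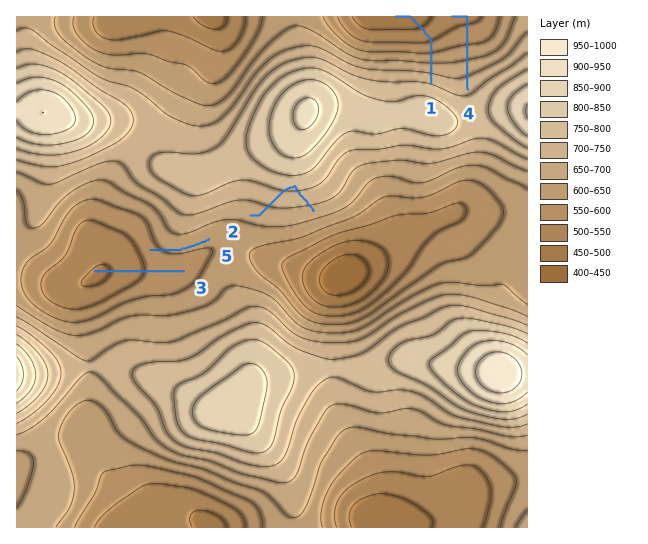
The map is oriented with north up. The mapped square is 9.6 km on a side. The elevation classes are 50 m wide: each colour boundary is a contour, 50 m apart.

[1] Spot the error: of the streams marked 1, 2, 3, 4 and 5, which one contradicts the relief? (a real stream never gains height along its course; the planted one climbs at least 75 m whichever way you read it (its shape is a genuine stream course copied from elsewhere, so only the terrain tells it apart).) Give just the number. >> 2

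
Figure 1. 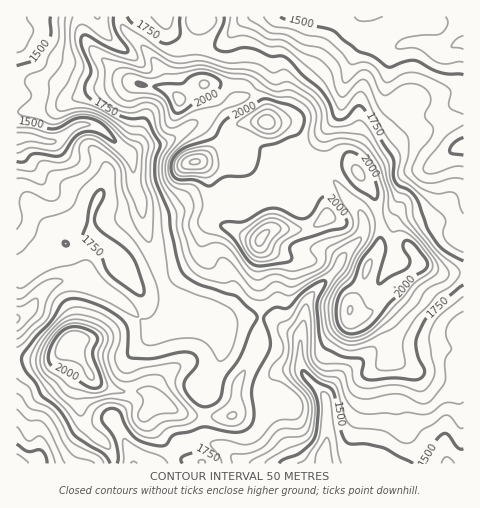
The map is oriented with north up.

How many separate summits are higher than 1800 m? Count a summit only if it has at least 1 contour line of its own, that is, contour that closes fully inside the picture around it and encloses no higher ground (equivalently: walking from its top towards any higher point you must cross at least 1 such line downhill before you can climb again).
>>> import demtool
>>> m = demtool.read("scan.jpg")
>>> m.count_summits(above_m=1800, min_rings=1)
12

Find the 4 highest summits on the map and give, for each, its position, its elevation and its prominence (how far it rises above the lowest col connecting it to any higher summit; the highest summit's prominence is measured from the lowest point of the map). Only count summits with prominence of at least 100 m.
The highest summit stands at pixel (260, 239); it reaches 2217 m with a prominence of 850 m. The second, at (195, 161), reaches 2209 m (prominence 243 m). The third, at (266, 122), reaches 2186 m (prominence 173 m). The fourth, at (350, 309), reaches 2103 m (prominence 137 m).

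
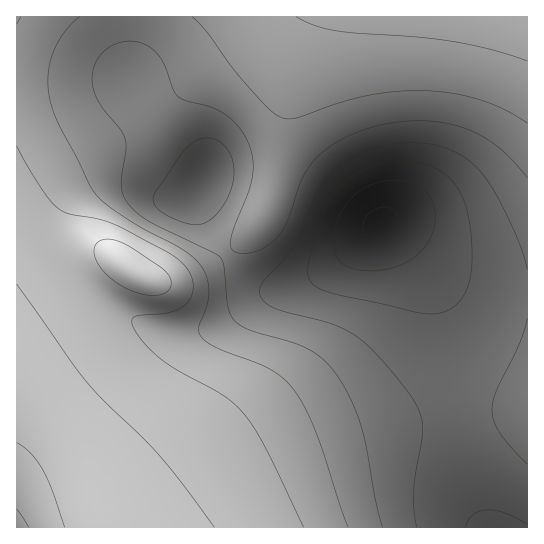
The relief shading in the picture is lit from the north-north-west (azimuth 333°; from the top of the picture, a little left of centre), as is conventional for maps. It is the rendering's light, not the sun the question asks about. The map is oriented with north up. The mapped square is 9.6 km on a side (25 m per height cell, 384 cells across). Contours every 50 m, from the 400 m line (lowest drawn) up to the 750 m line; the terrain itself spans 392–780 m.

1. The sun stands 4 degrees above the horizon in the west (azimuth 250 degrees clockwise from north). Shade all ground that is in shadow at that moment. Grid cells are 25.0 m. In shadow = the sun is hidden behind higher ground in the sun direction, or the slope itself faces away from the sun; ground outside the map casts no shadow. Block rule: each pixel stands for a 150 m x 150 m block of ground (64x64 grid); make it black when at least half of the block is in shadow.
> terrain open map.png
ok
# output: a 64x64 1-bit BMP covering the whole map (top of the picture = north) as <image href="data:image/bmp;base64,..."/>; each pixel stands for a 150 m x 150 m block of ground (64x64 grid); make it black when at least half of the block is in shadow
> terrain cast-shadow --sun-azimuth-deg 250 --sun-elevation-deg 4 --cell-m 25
<image width="64" height="64" href="data:image/bmp;base64,Qk0+AgAAAAAAAD4AAAAoAAAAQAAAAEAAAAABAAEAAAAAAAACAAATCwAAEwsAAAIAAAAAAAAA////AAAAAAAAAAAAAP/gAAAAAAAA//AAAAAAAAD/8AAAAAAAAP/4AAAAAAAAf/AAAAAAAAA/gAAAAAAAAAAAAAAAAAAAAAAAAAAAAAAAAAAAAAAAAAAAAAAAAAAAAAAAAAAAAAAAAAAAAAAAAAAAAAAAAAAAAAAAAAAAAAAAAAAAAAAAAAAAAAAAAAAAAAAAAAAAAAAAAAAAAAAAAAAAAAAAAAAAAAAAAAAAAAAAAAAAAAAAAAAAAAAAAAAAAAAAAAAAAAAAAAAAAAAgAAAAAAAAAPgAAAAAAAAB/gAAAAAAAAP/AAAAAAAAB/+AAAAAAAAP/8AAAAAAAB//8AAAAAAAP//8AAAAAAD///+AAAAAA////+AAAAAD////8AAAAAf////8AAAAD//8f/4AAAAf//h//wAAAD//+H//AAAAf//wf/+AAAD///B//4AAAP//8D//gAAA///gP/8AAAD//+Af/wAAAH//wAf8AAAAAAcAAAAAAAAAAAAAAAAAAAAAAAAAAAAAAAAAAAAAAAAAAAAAAAAAAAAAAAAAAAAAAAAAAAAAAAAAAAAAAAAAAAAAAAAAAAAAAAAAAAAAAAAAAAAAAAAAAAAAAAAAAAAAAAAAAAAAAAAAAAAAAAAAAAAAAAAAAAAAAAAAAAAAAAAAAAAAAAAAAAAAAAAAAAAAAAAAAAAAAA=="/>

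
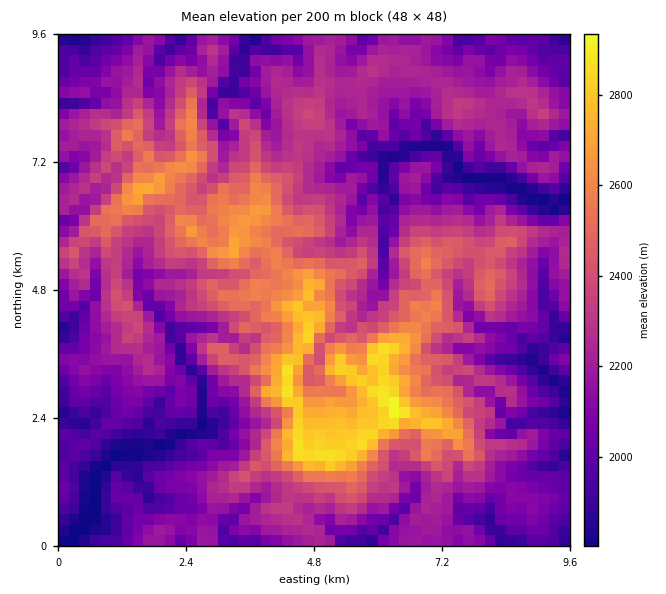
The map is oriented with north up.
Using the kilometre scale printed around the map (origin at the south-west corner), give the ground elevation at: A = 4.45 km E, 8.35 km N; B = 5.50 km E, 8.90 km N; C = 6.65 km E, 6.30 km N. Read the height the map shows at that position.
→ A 2310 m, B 2200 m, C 2200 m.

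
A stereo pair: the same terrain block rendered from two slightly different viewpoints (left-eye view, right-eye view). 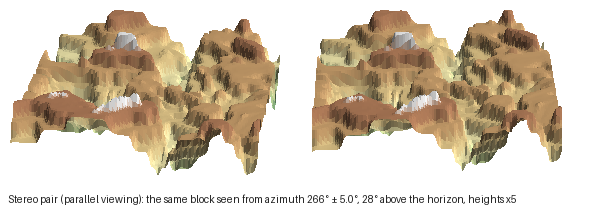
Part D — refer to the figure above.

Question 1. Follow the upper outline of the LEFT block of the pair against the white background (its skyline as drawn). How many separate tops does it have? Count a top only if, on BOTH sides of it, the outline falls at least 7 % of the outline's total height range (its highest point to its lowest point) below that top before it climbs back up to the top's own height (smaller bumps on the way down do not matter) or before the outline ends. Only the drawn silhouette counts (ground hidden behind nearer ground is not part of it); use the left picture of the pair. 3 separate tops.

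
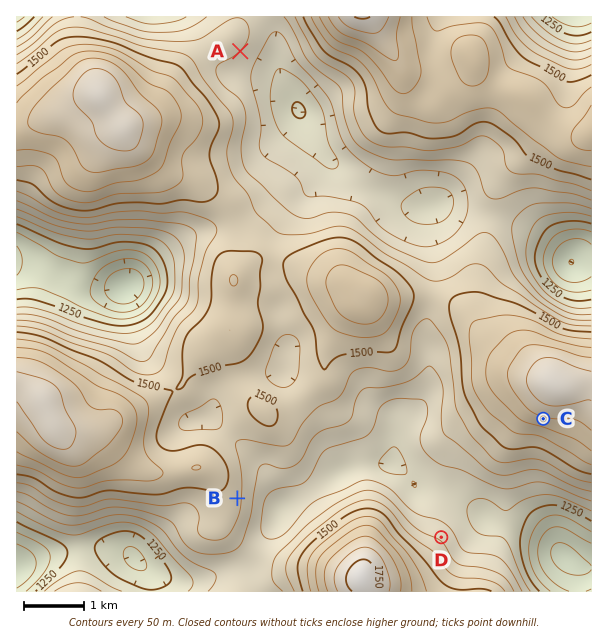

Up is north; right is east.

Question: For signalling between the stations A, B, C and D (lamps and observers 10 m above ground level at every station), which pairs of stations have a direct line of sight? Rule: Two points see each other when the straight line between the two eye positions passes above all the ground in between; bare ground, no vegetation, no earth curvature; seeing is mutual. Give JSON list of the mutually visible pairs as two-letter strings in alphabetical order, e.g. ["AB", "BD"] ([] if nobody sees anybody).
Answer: ["BC", "CD"]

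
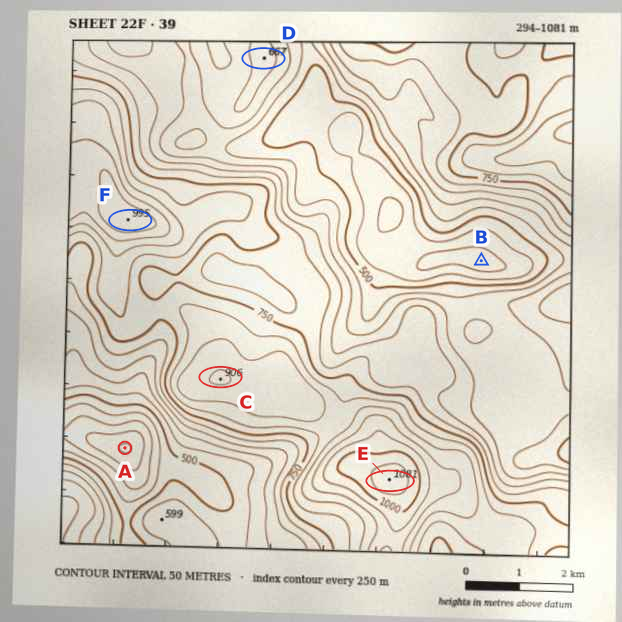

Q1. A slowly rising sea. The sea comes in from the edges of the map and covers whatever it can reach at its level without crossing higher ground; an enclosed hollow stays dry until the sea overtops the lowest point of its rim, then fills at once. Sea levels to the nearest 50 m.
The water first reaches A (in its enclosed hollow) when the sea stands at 400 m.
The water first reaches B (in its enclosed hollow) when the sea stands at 550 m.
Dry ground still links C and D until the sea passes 600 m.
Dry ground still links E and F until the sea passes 750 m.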